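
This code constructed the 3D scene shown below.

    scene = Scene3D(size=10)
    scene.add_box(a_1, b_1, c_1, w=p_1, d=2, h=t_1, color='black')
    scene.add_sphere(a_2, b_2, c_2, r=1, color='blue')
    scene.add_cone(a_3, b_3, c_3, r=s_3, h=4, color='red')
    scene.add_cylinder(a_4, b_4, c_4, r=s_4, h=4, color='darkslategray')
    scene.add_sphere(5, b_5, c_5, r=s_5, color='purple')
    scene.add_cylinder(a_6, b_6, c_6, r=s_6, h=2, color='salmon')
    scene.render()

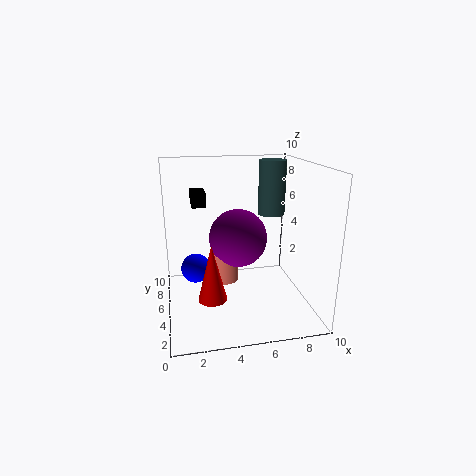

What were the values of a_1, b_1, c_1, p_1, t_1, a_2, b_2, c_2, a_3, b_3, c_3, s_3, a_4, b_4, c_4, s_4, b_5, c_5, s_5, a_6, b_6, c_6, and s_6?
a_1 = 2
b_1 = 6
c_1 = 7
p_1 = 1
t_1 = 1
a_2 = 2
b_2 = 5
c_2 = 3
a_3 = 3
b_3 = 4
c_3 = 1
s_3 = 1
a_4 = 8
b_4 = 7
c_4 = 6
s_4 = 1
b_5 = 5
c_5 = 5
s_5 = 2
a_6 = 4
b_6 = 5
c_6 = 2
s_6 = 1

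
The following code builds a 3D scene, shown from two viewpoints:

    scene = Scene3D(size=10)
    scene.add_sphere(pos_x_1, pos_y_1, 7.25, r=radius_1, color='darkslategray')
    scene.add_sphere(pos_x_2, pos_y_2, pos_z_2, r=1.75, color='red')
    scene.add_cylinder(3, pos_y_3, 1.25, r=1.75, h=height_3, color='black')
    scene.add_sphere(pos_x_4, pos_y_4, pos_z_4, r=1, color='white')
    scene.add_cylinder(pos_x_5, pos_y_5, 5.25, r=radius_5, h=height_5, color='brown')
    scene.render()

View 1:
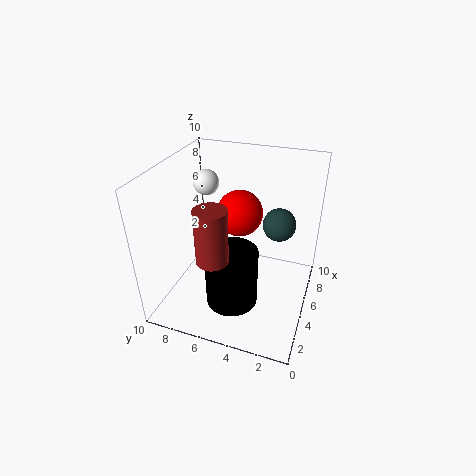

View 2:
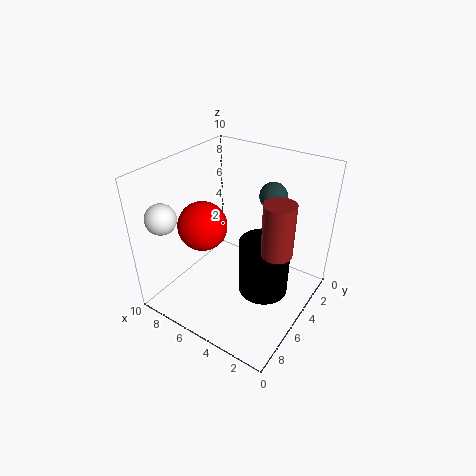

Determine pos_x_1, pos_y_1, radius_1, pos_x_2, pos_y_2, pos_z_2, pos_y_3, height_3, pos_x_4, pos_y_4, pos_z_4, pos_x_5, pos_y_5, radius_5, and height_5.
pos_x_1 = 4; pos_y_1 = 2; radius_1 = 1; pos_x_2 = 7.5; pos_y_2 = 5.75; pos_z_2 = 5.5; pos_y_3 = 4.75; height_3 = 4; pos_x_4 = 8.25; pos_y_4 = 8.75; pos_z_4 = 7.25; pos_x_5 = 1.75; pos_y_5 = 5.5; radius_5 = 1; height_5 = 3.5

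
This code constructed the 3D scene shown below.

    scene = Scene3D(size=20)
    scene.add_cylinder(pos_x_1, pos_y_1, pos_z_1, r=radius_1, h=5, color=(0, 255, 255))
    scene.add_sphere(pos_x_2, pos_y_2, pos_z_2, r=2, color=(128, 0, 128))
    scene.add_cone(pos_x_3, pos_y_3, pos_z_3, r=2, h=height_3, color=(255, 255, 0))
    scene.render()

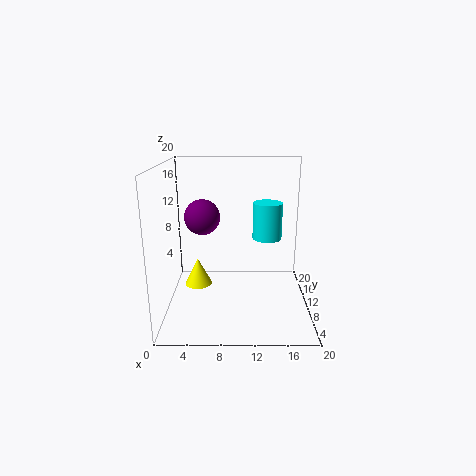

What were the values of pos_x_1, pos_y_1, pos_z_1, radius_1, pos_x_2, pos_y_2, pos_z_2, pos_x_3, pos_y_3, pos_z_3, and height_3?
pos_x_1 = 14; pos_y_1 = 10; pos_z_1 = 10; radius_1 = 2; pos_x_2 = 6; pos_y_2 = 3; pos_z_2 = 15; pos_x_3 = 4; pos_y_3 = 12; pos_z_3 = 2; height_3 = 4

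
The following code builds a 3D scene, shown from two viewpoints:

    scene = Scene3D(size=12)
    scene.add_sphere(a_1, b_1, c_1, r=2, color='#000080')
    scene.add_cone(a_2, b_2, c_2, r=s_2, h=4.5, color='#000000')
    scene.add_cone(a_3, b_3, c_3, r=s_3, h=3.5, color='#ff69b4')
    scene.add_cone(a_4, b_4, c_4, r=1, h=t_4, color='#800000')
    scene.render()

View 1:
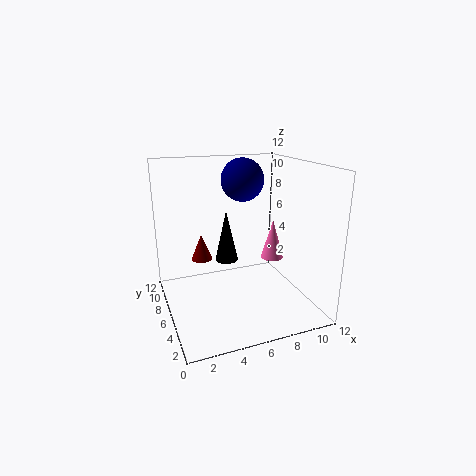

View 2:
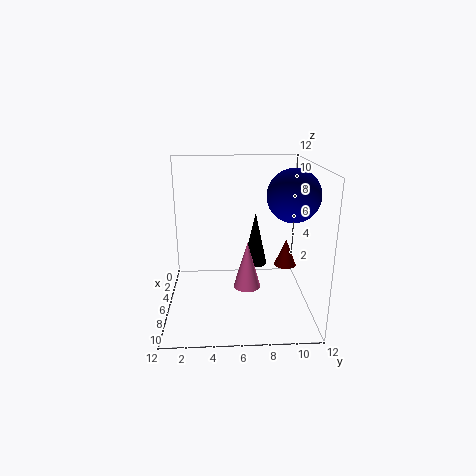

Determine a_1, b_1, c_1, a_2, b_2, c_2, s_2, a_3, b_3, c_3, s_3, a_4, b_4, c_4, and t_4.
a_1 = 8
b_1 = 10
c_1 = 10
a_2 = 5.5
b_2 = 7.5
c_2 = 3.5
s_2 = 1
a_3 = 9.5
b_3 = 6.5
c_3 = 3.5
s_3 = 1
a_4 = 4
b_4 = 10.5
c_4 = 2.5
t_4 = 2.5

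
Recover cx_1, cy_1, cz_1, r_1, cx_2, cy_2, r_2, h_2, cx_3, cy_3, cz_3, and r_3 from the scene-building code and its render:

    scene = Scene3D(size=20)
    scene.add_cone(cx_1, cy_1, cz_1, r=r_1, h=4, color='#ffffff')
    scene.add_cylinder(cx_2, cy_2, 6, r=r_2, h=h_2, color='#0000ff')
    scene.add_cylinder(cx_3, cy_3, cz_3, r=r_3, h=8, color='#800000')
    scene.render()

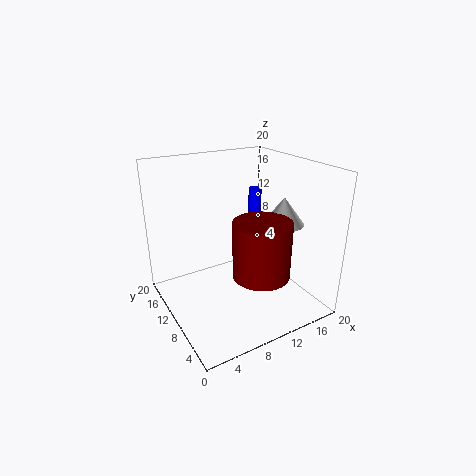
cx_1 = 17
cy_1 = 9
cz_1 = 11
r_1 = 3
cx_2 = 16
cy_2 = 15
r_2 = 1
h_2 = 9
cx_3 = 12
cy_3 = 7
cz_3 = 5
r_3 = 4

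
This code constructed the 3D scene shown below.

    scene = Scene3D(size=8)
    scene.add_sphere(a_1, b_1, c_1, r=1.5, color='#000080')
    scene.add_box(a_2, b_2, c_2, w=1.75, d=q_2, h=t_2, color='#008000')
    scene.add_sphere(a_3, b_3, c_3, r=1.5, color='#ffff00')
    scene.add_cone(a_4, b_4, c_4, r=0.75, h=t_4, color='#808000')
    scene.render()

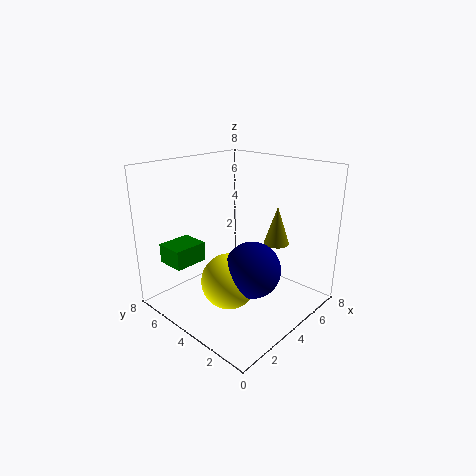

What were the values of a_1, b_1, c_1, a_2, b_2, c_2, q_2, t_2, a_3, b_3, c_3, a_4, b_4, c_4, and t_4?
a_1 = 3.5
b_1 = 2.5
c_1 = 2.75
a_2 = 0.25
b_2 = 4.5
c_2 = 3.25
q_2 = 1.5
t_2 = 1
a_3 = 2.75
b_3 = 3.5
c_3 = 2
a_4 = 6.25
b_4 = 3
c_4 = 3.25
t_4 = 2.25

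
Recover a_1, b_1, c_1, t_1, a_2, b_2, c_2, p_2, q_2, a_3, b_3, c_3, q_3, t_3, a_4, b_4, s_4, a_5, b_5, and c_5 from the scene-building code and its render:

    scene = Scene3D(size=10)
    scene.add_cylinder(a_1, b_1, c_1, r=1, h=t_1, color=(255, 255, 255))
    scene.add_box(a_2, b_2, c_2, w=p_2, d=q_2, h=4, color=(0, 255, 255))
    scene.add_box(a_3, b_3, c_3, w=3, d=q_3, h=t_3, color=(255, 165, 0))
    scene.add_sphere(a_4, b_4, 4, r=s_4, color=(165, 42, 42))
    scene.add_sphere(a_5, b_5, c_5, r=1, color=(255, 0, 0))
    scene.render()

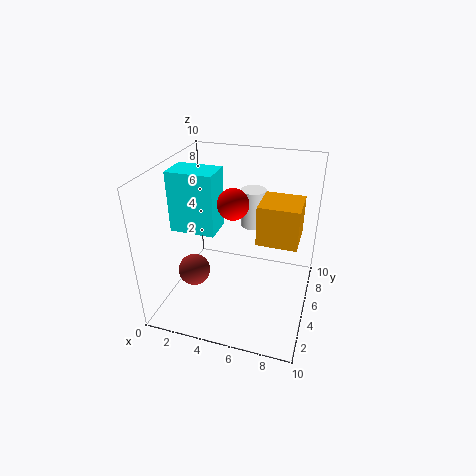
a_1 = 5; b_1 = 9; c_1 = 4; t_1 = 3; a_2 = 1; b_2 = 3; c_2 = 6; p_2 = 3; q_2 = 2; a_3 = 6; b_3 = 6; c_3 = 4; q_3 = 3; t_3 = 3; a_4 = 3; b_4 = 2; s_4 = 1; a_5 = 5; b_5 = 4; c_5 = 8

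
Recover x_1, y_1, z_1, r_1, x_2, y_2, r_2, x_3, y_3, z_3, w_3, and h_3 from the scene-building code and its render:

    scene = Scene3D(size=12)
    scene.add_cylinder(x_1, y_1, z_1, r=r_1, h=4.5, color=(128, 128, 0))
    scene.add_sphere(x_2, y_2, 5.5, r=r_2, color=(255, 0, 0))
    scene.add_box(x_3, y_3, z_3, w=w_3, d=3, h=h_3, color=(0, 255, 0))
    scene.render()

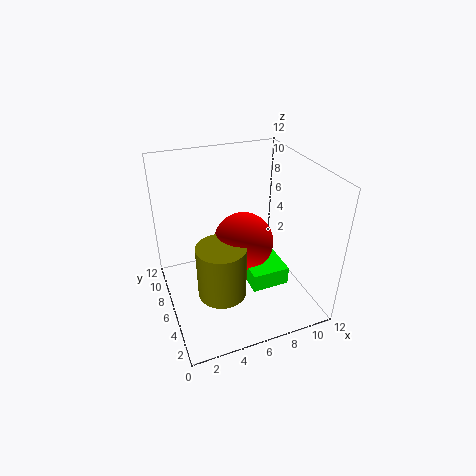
x_1 = 4
y_1 = 4.5
z_1 = 2
r_1 = 2
x_2 = 6.5
y_2 = 6
r_2 = 2.5
x_3 = 6
y_3 = 2.5
z_3 = 3
w_3 = 3
h_3 = 1.5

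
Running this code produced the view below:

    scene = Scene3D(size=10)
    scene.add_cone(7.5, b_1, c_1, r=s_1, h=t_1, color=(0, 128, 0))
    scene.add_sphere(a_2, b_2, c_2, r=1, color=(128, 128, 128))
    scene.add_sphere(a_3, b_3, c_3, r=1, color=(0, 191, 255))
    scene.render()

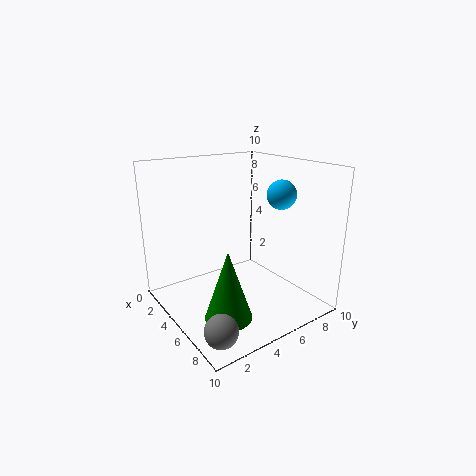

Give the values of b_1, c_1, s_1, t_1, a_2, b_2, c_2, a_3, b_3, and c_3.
b_1 = 2.5, c_1 = 1, s_1 = 1.5, t_1 = 4.5, a_2 = 9, b_2 = 1, c_2 = 1.5, a_3 = 6.5, b_3 = 7.5, c_3 = 8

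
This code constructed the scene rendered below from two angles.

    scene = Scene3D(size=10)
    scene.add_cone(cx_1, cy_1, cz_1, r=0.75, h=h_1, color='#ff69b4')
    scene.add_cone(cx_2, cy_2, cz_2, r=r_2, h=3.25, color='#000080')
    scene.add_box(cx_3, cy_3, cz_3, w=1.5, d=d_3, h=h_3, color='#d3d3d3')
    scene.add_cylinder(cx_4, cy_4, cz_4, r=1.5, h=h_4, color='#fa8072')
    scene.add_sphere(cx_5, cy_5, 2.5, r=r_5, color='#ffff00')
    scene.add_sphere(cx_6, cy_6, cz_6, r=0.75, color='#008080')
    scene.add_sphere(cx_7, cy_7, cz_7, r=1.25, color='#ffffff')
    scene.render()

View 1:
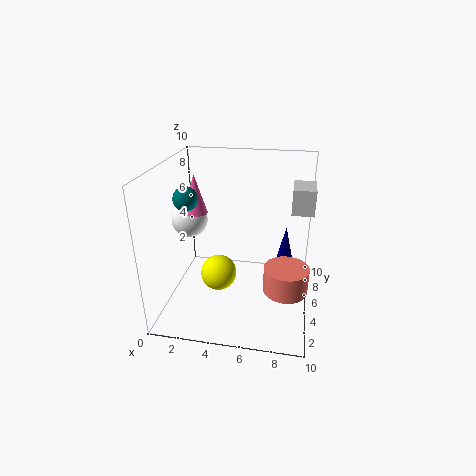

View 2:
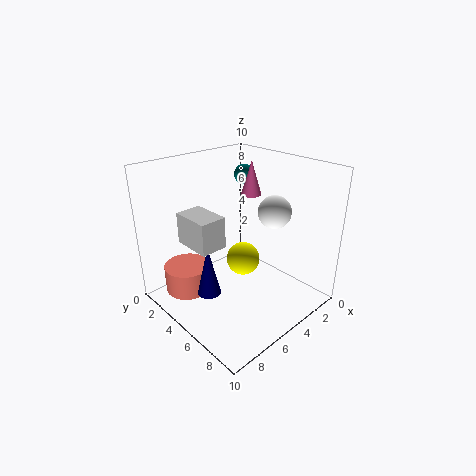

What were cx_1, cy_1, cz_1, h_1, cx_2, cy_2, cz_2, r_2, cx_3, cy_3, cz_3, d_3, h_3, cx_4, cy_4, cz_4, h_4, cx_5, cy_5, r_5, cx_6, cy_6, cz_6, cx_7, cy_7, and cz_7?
cx_1 = 2.5; cy_1 = 3.75; cz_1 = 7.25; h_1 = 2.5; cx_2 = 8.25; cy_2 = 5.75; cz_2 = 2.5; r_2 = 0.75; cx_3 = 8.5; cy_3 = 5.5; cz_3 = 6.75; d_3 = 2.25; h_3 = 1.75; cx_4 = 8.5; cy_4 = 3.75; cz_4 = 2; h_4 = 1.75; cx_5 = 3.75; cy_5 = 4.25; r_5 = 1.25; cx_6 = 2.25; cy_6 = 2.75; cz_6 = 8.5; cx_7 = 1.5; cy_7 = 5.25; cz_7 = 6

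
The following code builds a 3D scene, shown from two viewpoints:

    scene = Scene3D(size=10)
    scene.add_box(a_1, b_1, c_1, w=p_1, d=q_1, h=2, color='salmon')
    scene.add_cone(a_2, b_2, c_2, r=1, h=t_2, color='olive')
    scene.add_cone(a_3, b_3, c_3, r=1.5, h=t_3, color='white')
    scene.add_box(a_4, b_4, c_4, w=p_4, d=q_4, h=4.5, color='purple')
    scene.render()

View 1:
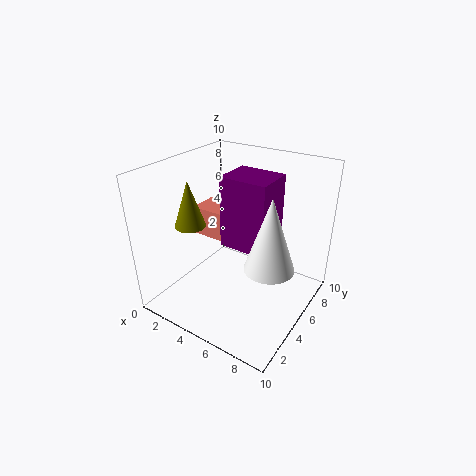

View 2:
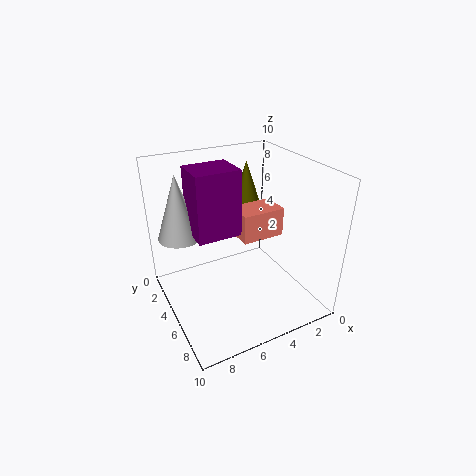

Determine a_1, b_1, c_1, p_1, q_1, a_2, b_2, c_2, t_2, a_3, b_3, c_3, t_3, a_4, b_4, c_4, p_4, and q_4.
a_1 = 2, b_1 = 4, c_1 = 5, p_1 = 3, q_1 = 2, a_2 = 3, b_2 = 2.5, c_2 = 6.5, t_2 = 3, a_3 = 8.5, b_3 = 3, c_3 = 5, t_3 = 4.5, a_4 = 5, b_4 = 3, c_4 = 5.5, p_4 = 3, q_4 = 2.5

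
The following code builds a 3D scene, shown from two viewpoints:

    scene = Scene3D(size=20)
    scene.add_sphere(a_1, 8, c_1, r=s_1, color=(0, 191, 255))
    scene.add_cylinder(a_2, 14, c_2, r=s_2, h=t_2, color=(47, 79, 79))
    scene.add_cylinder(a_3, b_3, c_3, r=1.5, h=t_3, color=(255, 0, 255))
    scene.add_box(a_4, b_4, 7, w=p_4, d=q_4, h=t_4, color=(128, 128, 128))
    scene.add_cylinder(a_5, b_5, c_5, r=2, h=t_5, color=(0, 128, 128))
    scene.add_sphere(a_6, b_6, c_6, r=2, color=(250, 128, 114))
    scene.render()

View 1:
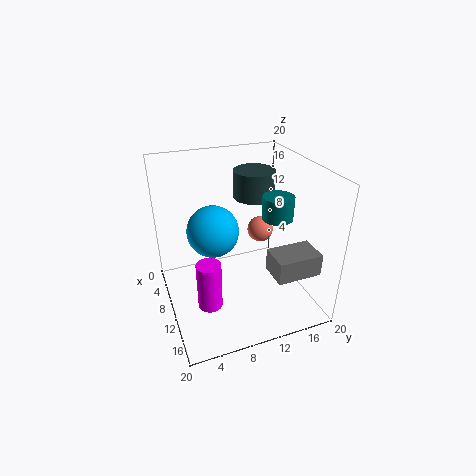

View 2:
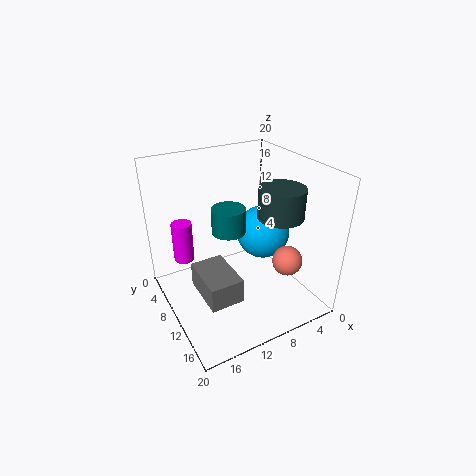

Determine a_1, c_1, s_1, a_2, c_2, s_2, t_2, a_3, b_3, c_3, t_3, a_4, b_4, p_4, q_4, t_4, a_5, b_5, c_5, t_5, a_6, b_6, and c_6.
a_1 = 4.5, c_1 = 8.5, s_1 = 4, a_2 = 6, c_2 = 14, s_2 = 3, t_2 = 4, a_3 = 16, b_3 = 4, c_3 = 5, t_3 = 6, a_4 = 14, b_4 = 12.5, p_4 = 4, q_4 = 6, t_4 = 3, a_5 = 13.5, b_5 = 14, c_5 = 14, t_5 = 3, a_6 = 5.5, b_6 = 15.5, c_6 = 8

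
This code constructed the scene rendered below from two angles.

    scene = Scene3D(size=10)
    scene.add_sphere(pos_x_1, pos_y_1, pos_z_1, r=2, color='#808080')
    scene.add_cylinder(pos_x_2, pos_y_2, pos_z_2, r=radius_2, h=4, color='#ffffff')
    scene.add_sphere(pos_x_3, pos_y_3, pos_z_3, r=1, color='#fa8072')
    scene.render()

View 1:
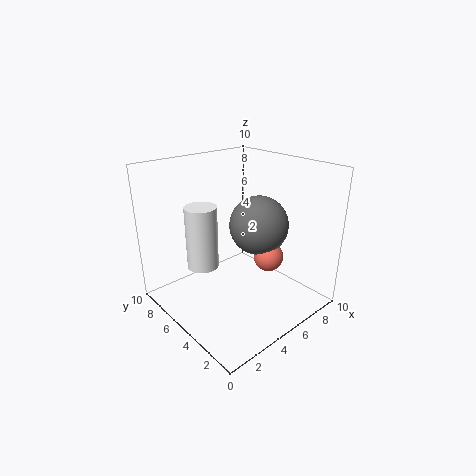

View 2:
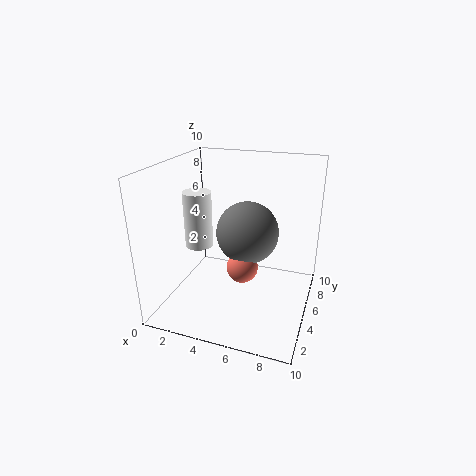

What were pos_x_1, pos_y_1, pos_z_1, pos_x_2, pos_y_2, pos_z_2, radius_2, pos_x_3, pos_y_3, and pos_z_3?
pos_x_1 = 6, pos_y_1 = 4, pos_z_1 = 6, pos_x_2 = 2, pos_y_2 = 5, pos_z_2 = 4, radius_2 = 1, pos_x_3 = 6, pos_y_3 = 3, pos_z_3 = 4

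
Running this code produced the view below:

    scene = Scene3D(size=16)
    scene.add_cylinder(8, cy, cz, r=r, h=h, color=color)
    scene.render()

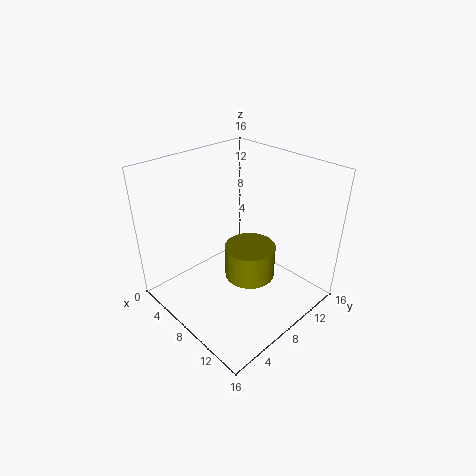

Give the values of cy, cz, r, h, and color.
cy = 10, cz = 2, r = 3, h = 4, color = 'olive'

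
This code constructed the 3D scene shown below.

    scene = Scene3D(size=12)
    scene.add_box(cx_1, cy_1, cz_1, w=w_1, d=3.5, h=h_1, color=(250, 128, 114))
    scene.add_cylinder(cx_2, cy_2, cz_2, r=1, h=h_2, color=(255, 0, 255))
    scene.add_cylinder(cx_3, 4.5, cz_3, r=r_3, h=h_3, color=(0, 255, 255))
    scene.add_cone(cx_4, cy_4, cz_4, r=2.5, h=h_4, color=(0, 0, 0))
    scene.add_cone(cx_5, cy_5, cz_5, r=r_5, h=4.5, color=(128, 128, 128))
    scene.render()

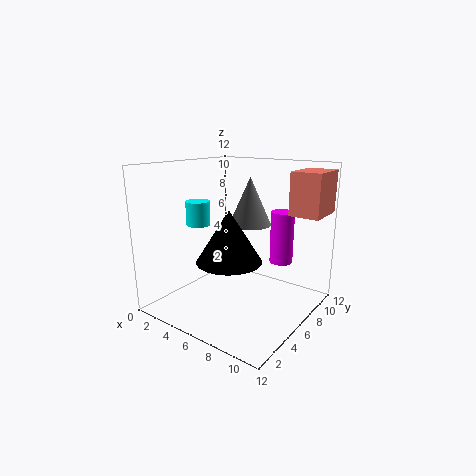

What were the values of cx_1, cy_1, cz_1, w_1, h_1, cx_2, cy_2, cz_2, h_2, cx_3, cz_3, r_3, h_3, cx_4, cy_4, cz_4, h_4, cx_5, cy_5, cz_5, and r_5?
cx_1 = 9.5; cy_1 = 8; cz_1 = 8; w_1 = 2.5; h_1 = 3.5; cx_2 = 8.5; cy_2 = 9; cz_2 = 3.5; h_2 = 4.5; cx_3 = 3; cz_3 = 7; r_3 = 1; h_3 = 2; cx_4 = 7; cy_4 = 3.5; cz_4 = 5; h_4 = 4; cx_5 = 4.5; cy_5 = 10; cz_5 = 6; r_5 = 2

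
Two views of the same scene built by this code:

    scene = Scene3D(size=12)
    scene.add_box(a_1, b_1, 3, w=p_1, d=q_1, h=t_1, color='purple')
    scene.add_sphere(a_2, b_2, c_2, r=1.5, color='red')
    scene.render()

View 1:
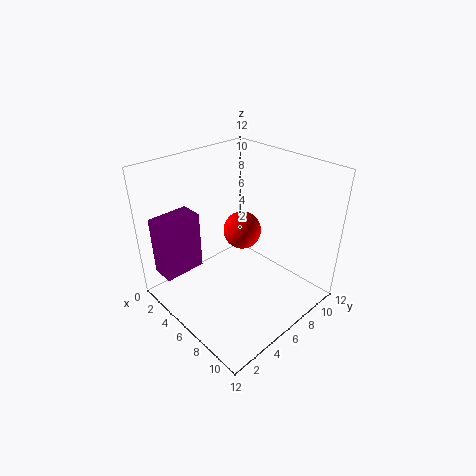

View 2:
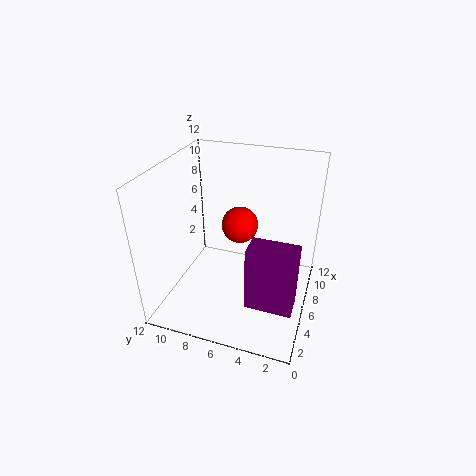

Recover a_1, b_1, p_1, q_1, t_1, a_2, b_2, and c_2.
a_1 = 1.5
b_1 = 0.5
p_1 = 2
q_1 = 3.5
t_1 = 5
a_2 = 6.5
b_2 = 6
c_2 = 7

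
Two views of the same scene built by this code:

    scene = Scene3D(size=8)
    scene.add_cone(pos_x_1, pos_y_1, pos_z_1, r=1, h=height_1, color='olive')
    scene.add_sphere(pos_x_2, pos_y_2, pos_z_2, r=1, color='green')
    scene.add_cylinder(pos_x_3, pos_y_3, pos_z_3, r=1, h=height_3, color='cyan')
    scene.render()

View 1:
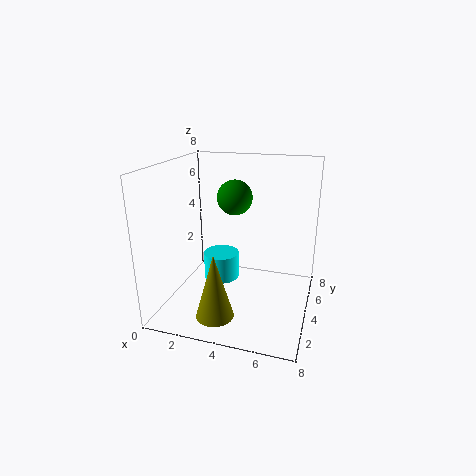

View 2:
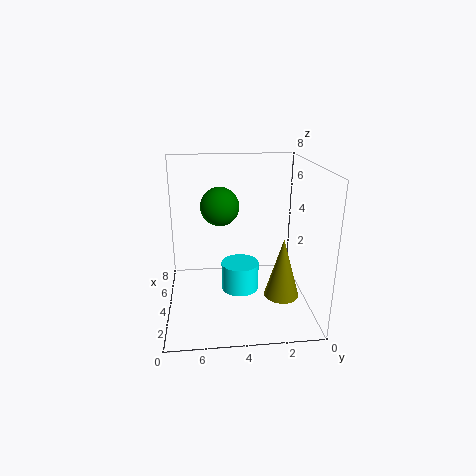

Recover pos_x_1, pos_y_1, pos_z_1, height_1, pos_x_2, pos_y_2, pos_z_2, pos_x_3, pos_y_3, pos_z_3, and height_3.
pos_x_1 = 3.5; pos_y_1 = 1.5; pos_z_1 = 0.5; height_1 = 3.5; pos_x_2 = 3.5; pos_y_2 = 5; pos_z_2 = 6; pos_x_3 = 3; pos_y_3 = 4; pos_z_3 = 1.5; height_3 = 1.5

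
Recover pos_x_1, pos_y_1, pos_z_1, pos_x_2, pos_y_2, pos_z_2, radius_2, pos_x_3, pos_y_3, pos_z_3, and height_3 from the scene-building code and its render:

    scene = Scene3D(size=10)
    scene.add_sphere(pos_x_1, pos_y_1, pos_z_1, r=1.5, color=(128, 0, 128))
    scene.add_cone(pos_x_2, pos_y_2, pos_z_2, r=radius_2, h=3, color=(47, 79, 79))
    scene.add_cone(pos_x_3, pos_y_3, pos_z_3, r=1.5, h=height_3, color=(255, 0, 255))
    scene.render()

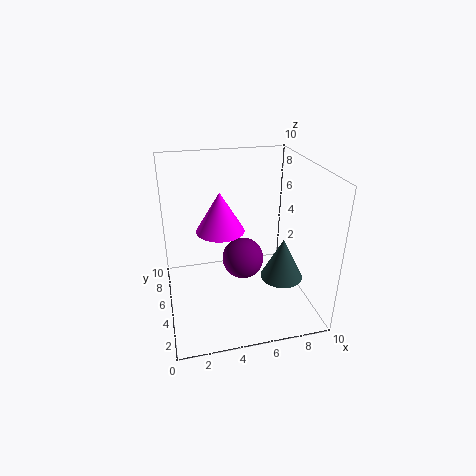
pos_x_1 = 5.5
pos_y_1 = 5.5
pos_z_1 = 3
pos_x_2 = 8
pos_y_2 = 4
pos_z_2 = 2
radius_2 = 1.5
pos_x_3 = 3.5
pos_y_3 = 3.5
pos_z_3 = 6.5
height_3 = 2.5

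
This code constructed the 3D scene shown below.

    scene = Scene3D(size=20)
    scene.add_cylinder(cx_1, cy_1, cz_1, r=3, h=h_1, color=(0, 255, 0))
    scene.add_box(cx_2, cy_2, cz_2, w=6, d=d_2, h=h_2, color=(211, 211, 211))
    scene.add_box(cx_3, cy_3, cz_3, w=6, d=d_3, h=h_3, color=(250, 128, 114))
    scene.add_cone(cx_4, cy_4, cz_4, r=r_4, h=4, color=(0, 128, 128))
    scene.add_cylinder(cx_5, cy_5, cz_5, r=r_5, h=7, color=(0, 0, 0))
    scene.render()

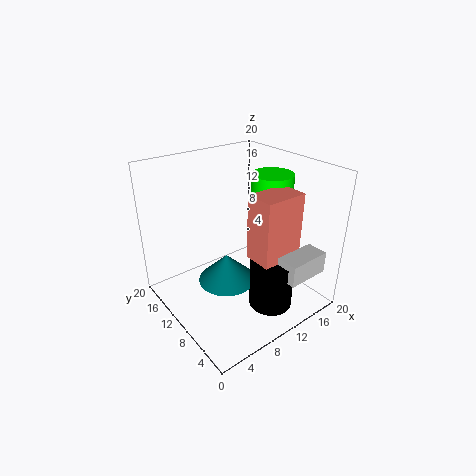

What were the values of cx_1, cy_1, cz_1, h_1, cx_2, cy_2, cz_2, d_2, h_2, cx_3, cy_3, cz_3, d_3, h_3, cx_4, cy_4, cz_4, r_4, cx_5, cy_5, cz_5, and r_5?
cx_1 = 16; cy_1 = 10; cz_1 = 11; h_1 = 7; cx_2 = 12; cy_2 = 1; cz_2 = 6; d_2 = 3; h_2 = 3; cx_3 = 10; cy_3 = 4; cz_3 = 8; d_3 = 4; h_3 = 9; cx_4 = 8; cy_4 = 10; cz_4 = 4; r_4 = 4; cx_5 = 12; cy_5 = 5; cz_5 = 1; r_5 = 3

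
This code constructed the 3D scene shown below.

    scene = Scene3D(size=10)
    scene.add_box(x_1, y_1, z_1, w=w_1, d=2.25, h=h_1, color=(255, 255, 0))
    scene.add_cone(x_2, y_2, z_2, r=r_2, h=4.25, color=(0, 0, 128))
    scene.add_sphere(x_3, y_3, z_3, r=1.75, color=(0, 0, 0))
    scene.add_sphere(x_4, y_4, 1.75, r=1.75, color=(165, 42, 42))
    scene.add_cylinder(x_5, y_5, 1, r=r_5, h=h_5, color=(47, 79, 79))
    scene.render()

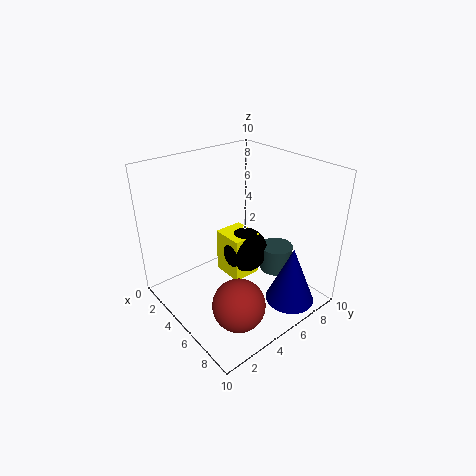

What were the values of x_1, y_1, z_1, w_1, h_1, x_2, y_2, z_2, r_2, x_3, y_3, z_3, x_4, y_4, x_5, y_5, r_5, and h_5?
x_1 = 1.75; y_1 = 5.5; z_1 = 0.5; w_1 = 2.5; h_1 = 3.5; x_2 = 8; y_2 = 7.5; z_2 = 0.25; r_2 = 1.75; x_3 = 3.5; y_3 = 7; z_3 = 2.5; x_4 = 7.5; y_4 = 3; x_5 = 5.25; y_5 = 8.75; r_5 = 1.25; h_5 = 2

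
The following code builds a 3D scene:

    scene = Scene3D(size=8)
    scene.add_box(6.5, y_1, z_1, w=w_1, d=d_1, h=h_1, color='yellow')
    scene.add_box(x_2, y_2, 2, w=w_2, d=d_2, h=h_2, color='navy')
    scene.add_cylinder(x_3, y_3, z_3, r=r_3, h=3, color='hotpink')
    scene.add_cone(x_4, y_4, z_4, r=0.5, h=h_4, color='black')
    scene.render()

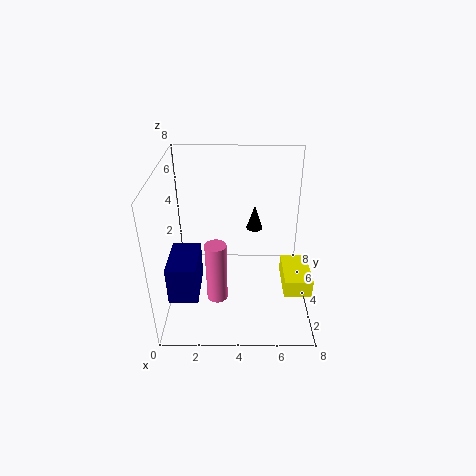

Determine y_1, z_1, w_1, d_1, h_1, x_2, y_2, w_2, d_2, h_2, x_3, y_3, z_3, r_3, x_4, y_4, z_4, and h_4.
y_1 = 2; z_1 = 1.5; w_1 = 1.5; d_1 = 2.5; h_1 = 1; x_2 = 0.5; y_2 = 1; w_2 = 1.5; d_2 = 2.5; h_2 = 2; x_3 = 3; y_3 = 1; z_3 = 2.5; r_3 = 0.5; x_4 = 5; y_4 = 6; z_4 = 3.5; h_4 = 1.5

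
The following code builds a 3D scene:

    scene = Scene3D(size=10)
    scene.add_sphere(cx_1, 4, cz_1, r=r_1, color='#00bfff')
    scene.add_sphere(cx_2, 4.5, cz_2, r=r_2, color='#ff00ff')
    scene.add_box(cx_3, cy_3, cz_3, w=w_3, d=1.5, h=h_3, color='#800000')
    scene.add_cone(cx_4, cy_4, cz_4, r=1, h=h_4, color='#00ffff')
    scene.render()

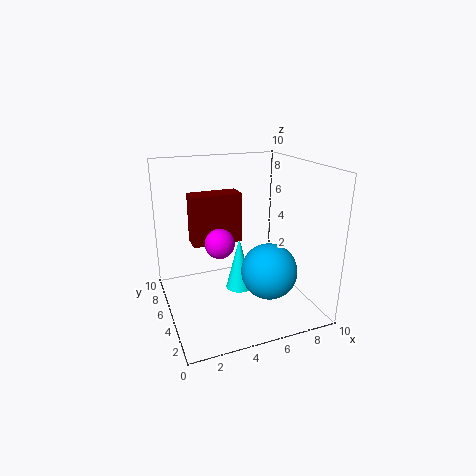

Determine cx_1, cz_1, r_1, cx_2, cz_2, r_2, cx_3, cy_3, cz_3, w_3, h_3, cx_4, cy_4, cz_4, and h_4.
cx_1 = 7, cz_1 = 2.5, r_1 = 2, cx_2 = 3.5, cz_2 = 5, r_2 = 1, cx_3 = 2, cy_3 = 5.5, cz_3 = 4.5, w_3 = 3.5, h_3 = 3.5, cx_4 = 5.5, cy_4 = 6, cz_4 = 0.5, h_4 = 4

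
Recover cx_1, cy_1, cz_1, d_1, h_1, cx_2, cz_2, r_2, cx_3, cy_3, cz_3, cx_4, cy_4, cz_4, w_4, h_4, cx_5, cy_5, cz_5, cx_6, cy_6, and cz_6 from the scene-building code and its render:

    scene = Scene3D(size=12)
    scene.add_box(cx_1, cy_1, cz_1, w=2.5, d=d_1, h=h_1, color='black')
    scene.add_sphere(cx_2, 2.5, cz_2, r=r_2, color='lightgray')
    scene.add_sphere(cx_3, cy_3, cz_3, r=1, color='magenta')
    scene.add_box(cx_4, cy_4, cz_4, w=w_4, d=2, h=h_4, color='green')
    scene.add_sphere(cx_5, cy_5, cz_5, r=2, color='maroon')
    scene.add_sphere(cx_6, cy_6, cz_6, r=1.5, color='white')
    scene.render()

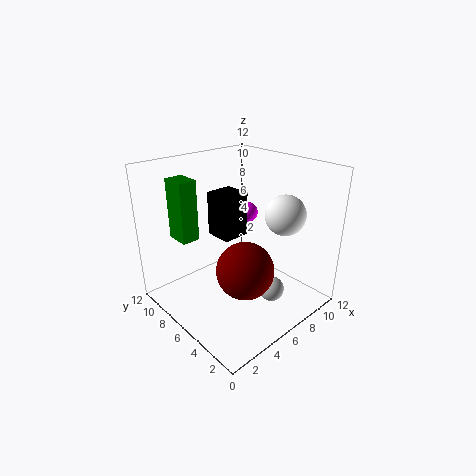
cx_1 = 6; cy_1 = 7.5; cz_1 = 5; d_1 = 2.5; h_1 = 4; cx_2 = 6.5; cz_2 = 2.5; r_2 = 1; cx_3 = 10.5; cy_3 = 9.5; cz_3 = 6; cx_4 = 2; cy_4 = 8; cz_4 = 6; w_4 = 1.5; h_4 = 5; cx_5 = 3; cy_5 = 2; cz_5 = 6; cx_6 = 7; cy_6 = 2; cz_6 = 9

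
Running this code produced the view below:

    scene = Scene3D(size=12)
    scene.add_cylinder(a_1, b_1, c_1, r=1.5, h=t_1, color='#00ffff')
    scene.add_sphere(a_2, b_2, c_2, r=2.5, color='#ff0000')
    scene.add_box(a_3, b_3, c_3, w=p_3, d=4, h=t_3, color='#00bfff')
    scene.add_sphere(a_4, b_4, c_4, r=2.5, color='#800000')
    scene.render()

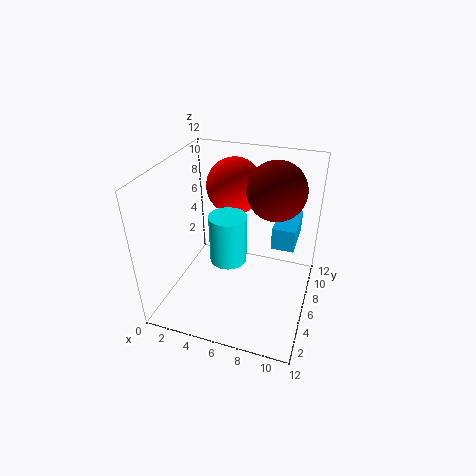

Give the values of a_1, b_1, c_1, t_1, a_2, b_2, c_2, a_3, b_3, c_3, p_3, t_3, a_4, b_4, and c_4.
a_1 = 5.5; b_1 = 5; c_1 = 4.5; t_1 = 4; a_2 = 4.5; b_2 = 9.5; c_2 = 9; a_3 = 8.5; b_3 = 7.5; c_3 = 4.5; p_3 = 2; t_3 = 2; a_4 = 8.5; b_4 = 8.5; c_4 = 9.5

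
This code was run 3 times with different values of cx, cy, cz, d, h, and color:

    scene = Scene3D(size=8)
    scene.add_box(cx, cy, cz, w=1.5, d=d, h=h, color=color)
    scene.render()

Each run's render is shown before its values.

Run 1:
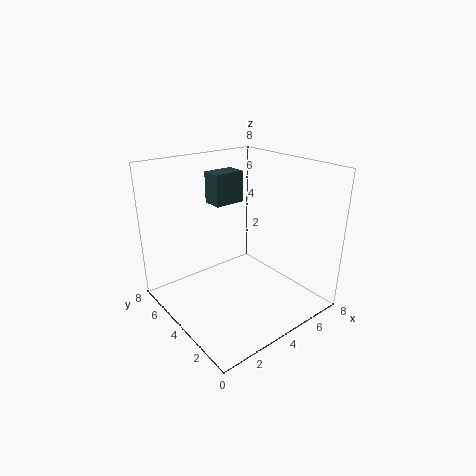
cx = 2
cy = 3
cz = 6.5
d = 1
h = 1.5
color = 'darkslategray'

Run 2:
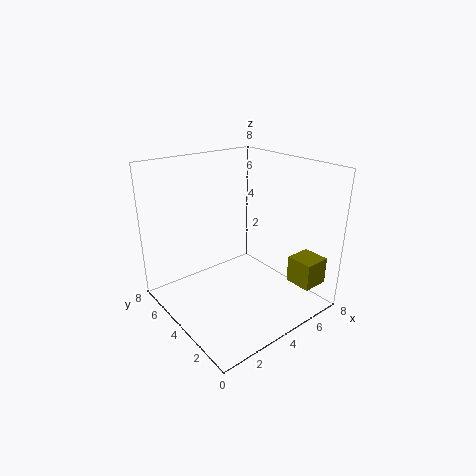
cx = 6
cy = 0.5
cz = 1.5
d = 1.5
h = 1.5
color = 'olive'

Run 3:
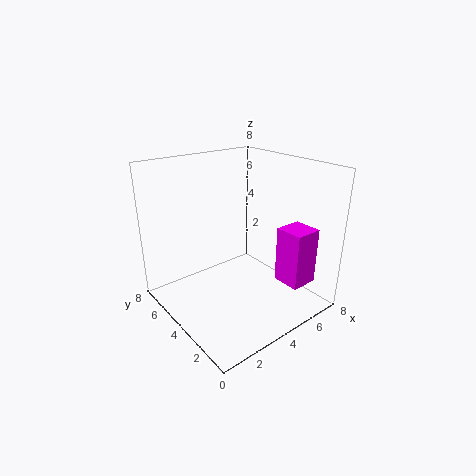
cx = 5
cy = 0.5
cz = 2
d = 1.5
h = 3
color = 'magenta'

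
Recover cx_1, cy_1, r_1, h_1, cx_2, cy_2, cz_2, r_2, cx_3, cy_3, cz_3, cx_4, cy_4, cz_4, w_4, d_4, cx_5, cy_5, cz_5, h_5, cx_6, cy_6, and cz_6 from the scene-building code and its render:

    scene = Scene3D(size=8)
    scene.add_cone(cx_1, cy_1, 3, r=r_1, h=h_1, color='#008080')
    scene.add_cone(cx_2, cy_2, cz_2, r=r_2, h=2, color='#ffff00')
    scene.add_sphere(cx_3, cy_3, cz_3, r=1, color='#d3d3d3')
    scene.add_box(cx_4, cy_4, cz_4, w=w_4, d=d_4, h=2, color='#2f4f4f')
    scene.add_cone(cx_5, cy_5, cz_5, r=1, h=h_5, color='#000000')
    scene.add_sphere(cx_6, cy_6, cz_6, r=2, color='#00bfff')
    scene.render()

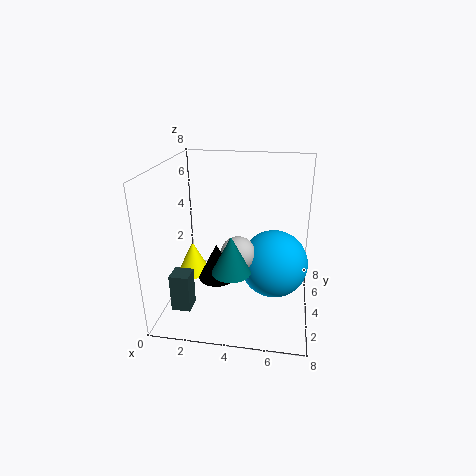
cx_1 = 4, cy_1 = 2, r_1 = 1, h_1 = 2, cx_2 = 1, cy_2 = 5, cz_2 = 1, r_2 = 1, cx_3 = 4, cy_3 = 4, cz_3 = 3, cx_4 = 1, cy_4 = 1, cz_4 = 1, w_4 = 1, d_4 = 1, cx_5 = 3, cy_5 = 3, cz_5 = 2, h_5 = 2, cx_6 = 6, cy_6 = 5, cz_6 = 2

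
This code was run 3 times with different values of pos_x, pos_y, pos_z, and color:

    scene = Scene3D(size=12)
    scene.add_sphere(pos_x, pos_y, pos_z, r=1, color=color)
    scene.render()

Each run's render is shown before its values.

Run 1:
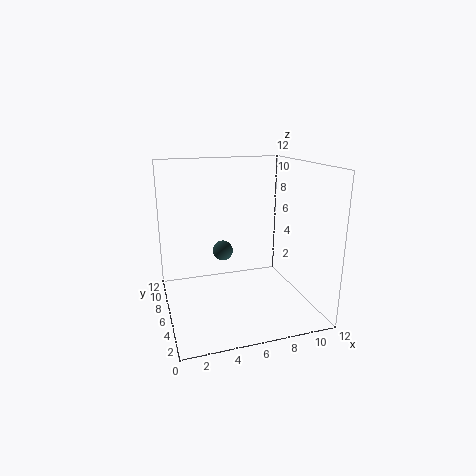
pos_x = 6, pos_y = 11, pos_z = 3, color = 'darkslategray'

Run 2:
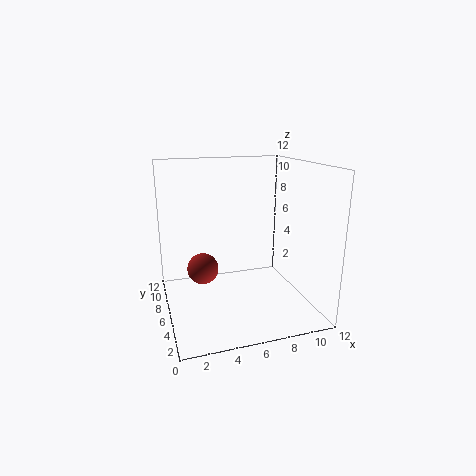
pos_x = 2, pos_y = 1, pos_z = 6, color = 'brown'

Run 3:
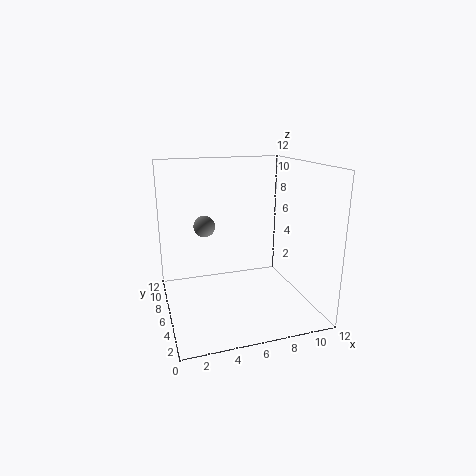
pos_x = 4, pos_y = 10, pos_z = 6, color = 'gray'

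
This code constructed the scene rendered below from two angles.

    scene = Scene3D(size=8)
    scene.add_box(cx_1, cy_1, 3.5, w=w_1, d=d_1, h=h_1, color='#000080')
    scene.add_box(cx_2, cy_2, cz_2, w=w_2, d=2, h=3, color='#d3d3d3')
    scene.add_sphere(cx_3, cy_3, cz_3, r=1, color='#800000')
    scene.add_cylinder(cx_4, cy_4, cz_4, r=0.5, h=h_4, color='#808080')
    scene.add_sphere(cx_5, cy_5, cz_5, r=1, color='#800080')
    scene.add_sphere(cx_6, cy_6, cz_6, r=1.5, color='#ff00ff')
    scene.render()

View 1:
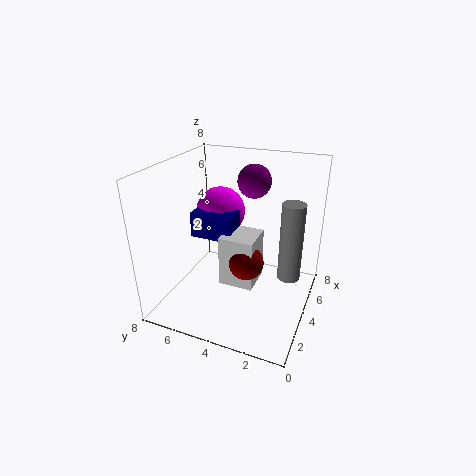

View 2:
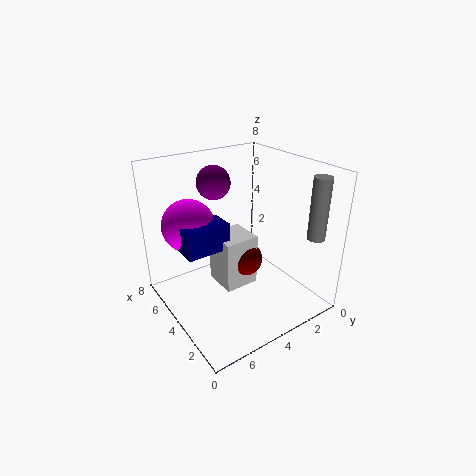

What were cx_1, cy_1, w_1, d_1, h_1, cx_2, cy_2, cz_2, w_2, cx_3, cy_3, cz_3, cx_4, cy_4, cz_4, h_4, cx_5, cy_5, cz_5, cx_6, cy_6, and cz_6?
cx_1 = 4
cy_1 = 4.5
w_1 = 1.5
d_1 = 2.5
h_1 = 1.5
cx_2 = 3.5
cy_2 = 3
cz_2 = 1
w_2 = 2
cx_3 = 4
cy_3 = 3.5
cz_3 = 2.5
cx_4 = 1.5
cy_4 = 0.5
cz_4 = 4
h_4 = 3.5
cx_5 = 6.5
cy_5 = 4
cz_5 = 6.5
cx_6 = 6
cy_6 = 6
cz_6 = 4.5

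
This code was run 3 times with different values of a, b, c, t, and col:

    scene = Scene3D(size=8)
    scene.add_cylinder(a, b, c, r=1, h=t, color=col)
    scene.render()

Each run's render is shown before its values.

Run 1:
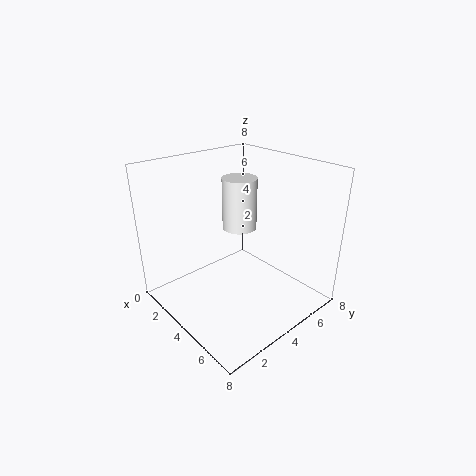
a = 3; b = 5; c = 4; t = 3; col = 'white'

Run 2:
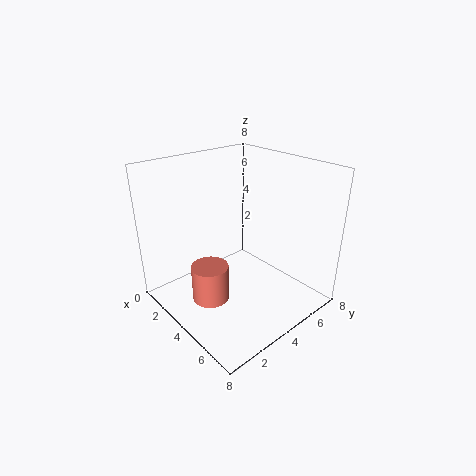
a = 4; b = 2; c = 1; t = 2; col = 'salmon'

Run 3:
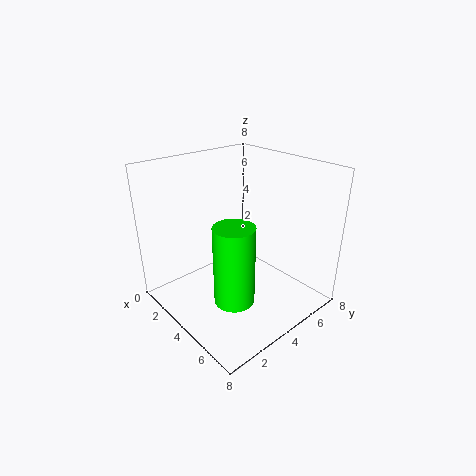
a = 6; b = 2; c = 2; t = 4; col = 'lime'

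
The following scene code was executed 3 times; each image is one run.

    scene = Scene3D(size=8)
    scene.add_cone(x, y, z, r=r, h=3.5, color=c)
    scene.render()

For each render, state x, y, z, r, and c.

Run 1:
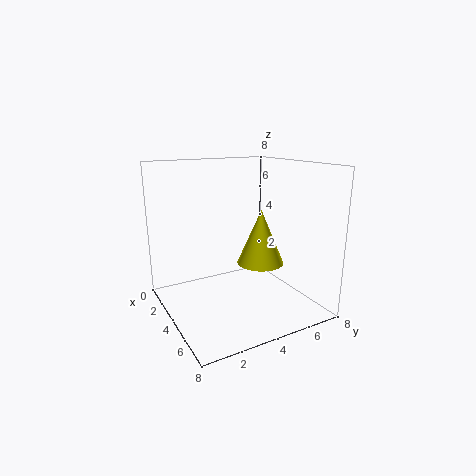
x = 2.5
y = 6.5
z = 1.5
r = 1.5
c = 'yellow'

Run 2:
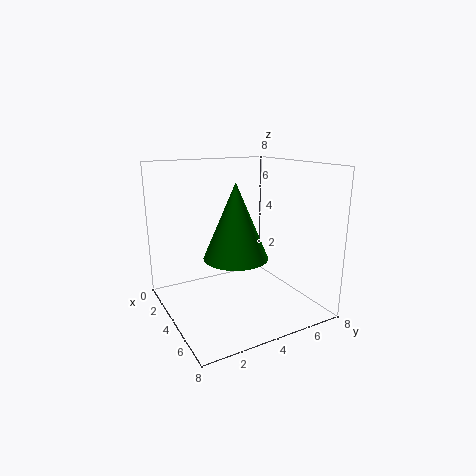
x = 6.5
y = 2.5
z = 4
r = 1.5
c = 'green'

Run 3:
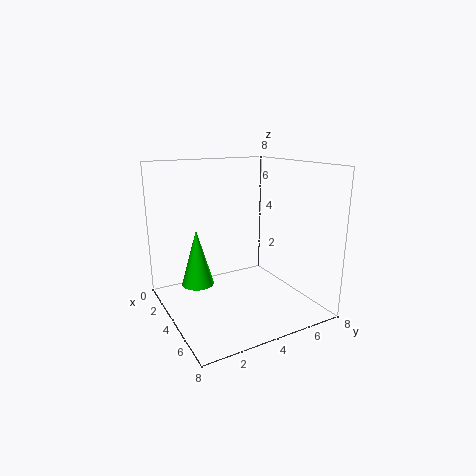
x = 1.5
y = 2.5
z = 0.5
r = 1
c = 'lime'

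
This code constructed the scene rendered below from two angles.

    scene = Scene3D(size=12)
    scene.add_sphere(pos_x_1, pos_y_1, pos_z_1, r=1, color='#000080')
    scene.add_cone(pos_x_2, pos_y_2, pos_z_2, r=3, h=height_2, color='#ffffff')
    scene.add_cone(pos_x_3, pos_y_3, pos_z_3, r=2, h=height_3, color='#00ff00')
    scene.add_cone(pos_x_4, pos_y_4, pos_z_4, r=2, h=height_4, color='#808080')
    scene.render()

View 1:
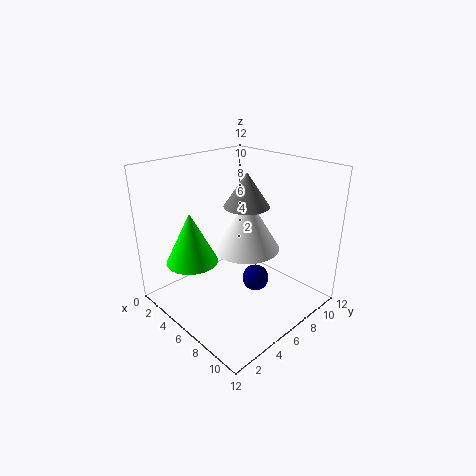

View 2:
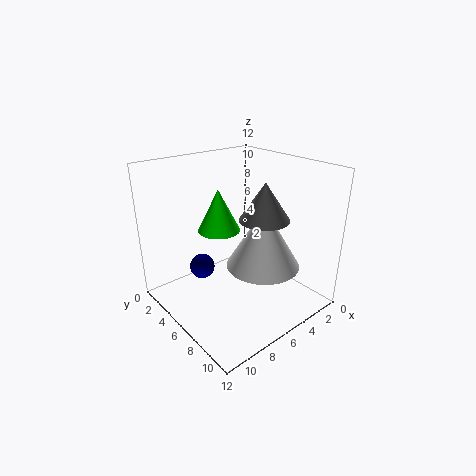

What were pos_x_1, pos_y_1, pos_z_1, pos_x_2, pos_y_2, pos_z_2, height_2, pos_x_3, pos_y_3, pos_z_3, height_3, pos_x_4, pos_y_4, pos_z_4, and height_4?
pos_x_1 = 9, pos_y_1 = 5, pos_z_1 = 4, pos_x_2 = 5, pos_y_2 = 8, pos_z_2 = 4, height_2 = 5, pos_x_3 = 5, pos_y_3 = 2, pos_z_3 = 5, height_3 = 4, pos_x_4 = 5, pos_y_4 = 8, pos_z_4 = 8, height_4 = 3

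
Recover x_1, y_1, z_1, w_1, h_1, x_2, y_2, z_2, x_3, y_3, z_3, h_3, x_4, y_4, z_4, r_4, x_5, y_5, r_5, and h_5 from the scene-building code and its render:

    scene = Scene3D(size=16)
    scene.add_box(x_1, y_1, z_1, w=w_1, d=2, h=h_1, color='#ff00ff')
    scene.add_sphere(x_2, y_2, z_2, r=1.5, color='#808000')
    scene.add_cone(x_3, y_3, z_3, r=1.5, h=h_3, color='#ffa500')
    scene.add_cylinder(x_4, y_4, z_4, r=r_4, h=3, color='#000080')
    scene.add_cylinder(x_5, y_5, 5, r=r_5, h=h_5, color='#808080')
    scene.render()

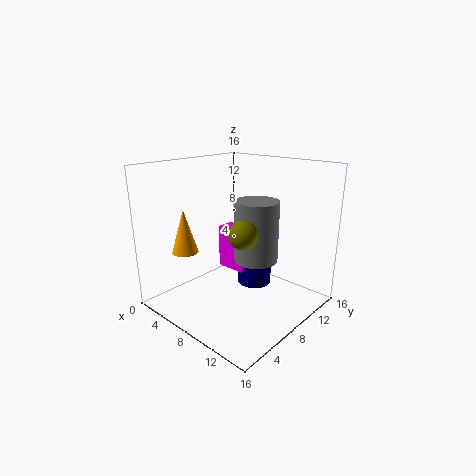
x_1 = 4.5, y_1 = 8.5, z_1 = 3.5, w_1 = 3.5, h_1 = 5, x_2 = 10.5, y_2 = 6, z_2 = 9.5, x_3 = 3, y_3 = 4.5, z_3 = 6, h_3 = 5, x_4 = 8, y_4 = 11, z_4 = 1.5, r_4 = 2, x_5 = 9, y_5 = 10, r_5 = 2.5, h_5 = 7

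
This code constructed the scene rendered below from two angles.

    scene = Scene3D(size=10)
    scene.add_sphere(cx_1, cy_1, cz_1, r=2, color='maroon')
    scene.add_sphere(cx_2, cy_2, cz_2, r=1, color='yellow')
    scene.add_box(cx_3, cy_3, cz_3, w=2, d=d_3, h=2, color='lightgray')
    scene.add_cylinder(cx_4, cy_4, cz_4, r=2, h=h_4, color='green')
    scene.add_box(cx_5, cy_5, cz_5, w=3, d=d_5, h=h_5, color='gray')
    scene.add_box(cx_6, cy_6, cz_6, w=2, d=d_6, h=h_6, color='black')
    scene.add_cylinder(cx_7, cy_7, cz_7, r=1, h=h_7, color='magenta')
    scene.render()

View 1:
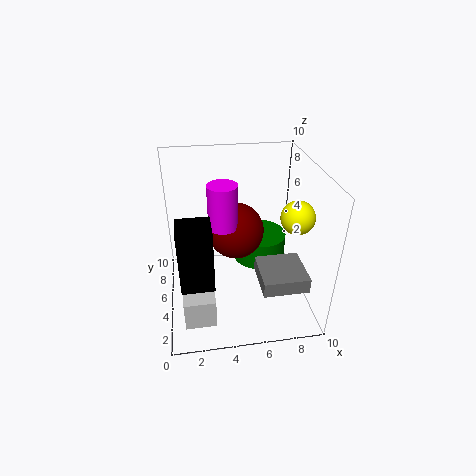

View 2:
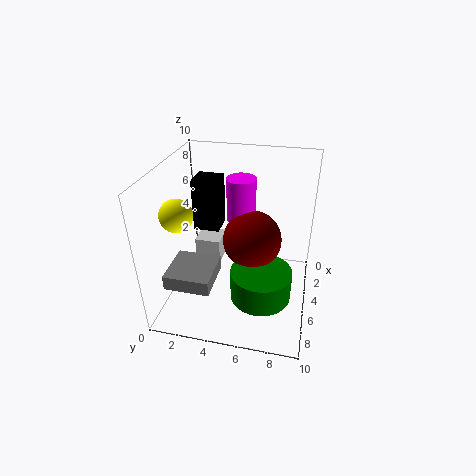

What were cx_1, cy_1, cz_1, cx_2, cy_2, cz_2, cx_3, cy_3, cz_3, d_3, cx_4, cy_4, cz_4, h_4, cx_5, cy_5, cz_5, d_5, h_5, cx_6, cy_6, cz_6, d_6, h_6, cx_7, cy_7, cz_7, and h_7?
cx_1 = 5
cy_1 = 6
cz_1 = 5
cx_2 = 8
cy_2 = 2
cz_2 = 8
cx_3 = 1
cy_3 = 1
cz_3 = 1
d_3 = 2
cx_4 = 7
cy_4 = 7
cz_4 = 2
h_4 = 2
cx_5 = 6
cy_5 = 1
cz_5 = 3
d_5 = 3
h_5 = 1
cx_6 = 1
cy_6 = 1
cz_6 = 4
d_6 = 2
h_6 = 4
cx_7 = 4
cy_7 = 5
cz_7 = 6
h_7 = 3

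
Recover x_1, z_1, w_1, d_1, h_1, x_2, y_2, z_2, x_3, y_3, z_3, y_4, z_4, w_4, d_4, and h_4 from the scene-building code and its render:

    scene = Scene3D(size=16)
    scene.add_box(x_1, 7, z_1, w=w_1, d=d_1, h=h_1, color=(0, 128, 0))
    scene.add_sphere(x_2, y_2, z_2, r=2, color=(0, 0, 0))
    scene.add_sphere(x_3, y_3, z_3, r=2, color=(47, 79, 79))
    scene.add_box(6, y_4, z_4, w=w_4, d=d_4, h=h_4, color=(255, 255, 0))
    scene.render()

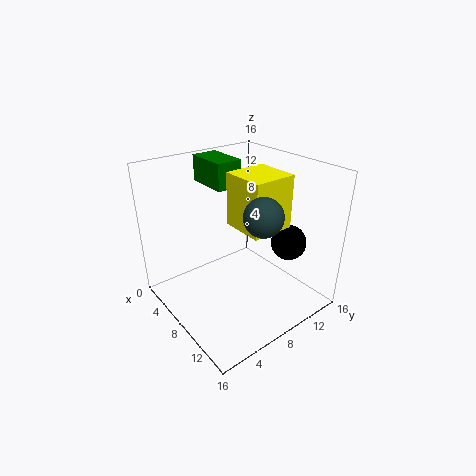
x_1 = 1
z_1 = 13
w_1 = 5
d_1 = 3
h_1 = 3
x_2 = 11
y_2 = 13
z_2 = 7
x_3 = 12
y_3 = 8
z_3 = 12
y_4 = 8
z_4 = 9
w_4 = 5
d_4 = 5
h_4 = 6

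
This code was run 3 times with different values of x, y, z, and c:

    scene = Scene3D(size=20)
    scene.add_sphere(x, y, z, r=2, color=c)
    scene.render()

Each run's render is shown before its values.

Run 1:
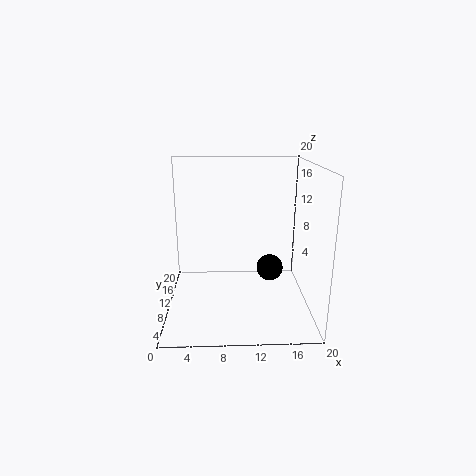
x = 15; y = 13; z = 4; c = 'black'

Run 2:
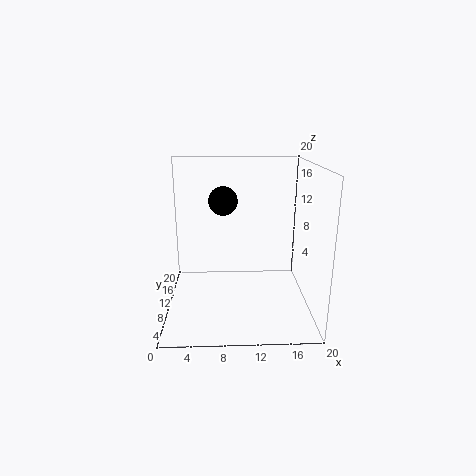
x = 8; y = 11; z = 15; c = 'black'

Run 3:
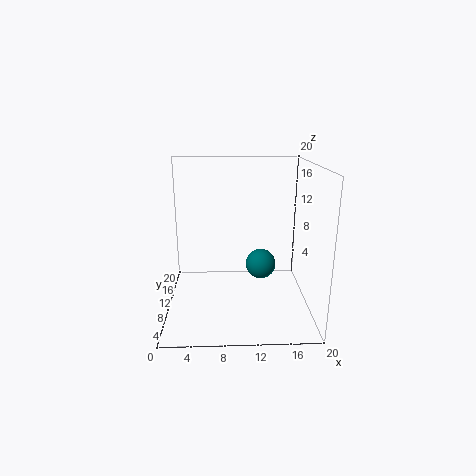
x = 13; y = 8; z = 7; c = 'teal'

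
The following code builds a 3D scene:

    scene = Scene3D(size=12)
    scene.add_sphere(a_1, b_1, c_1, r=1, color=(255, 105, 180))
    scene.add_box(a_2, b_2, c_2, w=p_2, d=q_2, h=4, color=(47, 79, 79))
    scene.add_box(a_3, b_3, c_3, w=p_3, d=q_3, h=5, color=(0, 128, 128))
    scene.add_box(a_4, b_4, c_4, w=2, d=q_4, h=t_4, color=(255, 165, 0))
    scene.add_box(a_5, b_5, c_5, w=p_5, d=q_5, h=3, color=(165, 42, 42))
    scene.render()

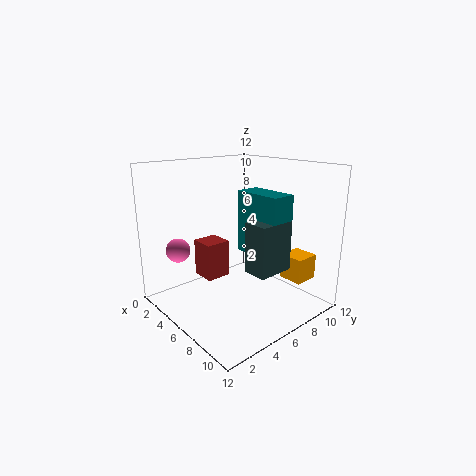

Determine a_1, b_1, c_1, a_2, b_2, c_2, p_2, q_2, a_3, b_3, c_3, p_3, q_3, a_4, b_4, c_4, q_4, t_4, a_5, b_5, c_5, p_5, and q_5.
a_1 = 3; b_1 = 2; c_1 = 5; a_2 = 8; b_2 = 5; c_2 = 4; p_2 = 2; q_2 = 3; a_3 = 6; b_3 = 6; c_3 = 5; p_3 = 4; q_3 = 2; a_4 = 9; b_4 = 8; c_4 = 3; q_4 = 2; t_4 = 2; a_5 = 4; b_5 = 3; c_5 = 3; p_5 = 2; q_5 = 2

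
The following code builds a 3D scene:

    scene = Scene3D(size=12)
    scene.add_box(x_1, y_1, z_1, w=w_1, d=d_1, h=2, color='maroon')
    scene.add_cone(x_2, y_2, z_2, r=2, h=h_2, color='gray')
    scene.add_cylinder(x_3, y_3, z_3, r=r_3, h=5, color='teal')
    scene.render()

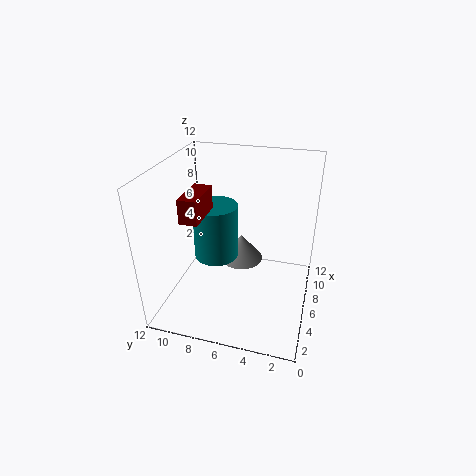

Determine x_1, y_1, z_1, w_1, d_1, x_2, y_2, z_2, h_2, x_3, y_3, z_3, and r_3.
x_1 = 3.5; y_1 = 8.5; z_1 = 8; w_1 = 3.5; d_1 = 1.5; x_2 = 9; y_2 = 6.5; z_2 = 2; h_2 = 2.5; x_3 = 7.5; y_3 = 8.5; z_3 = 3; r_3 = 2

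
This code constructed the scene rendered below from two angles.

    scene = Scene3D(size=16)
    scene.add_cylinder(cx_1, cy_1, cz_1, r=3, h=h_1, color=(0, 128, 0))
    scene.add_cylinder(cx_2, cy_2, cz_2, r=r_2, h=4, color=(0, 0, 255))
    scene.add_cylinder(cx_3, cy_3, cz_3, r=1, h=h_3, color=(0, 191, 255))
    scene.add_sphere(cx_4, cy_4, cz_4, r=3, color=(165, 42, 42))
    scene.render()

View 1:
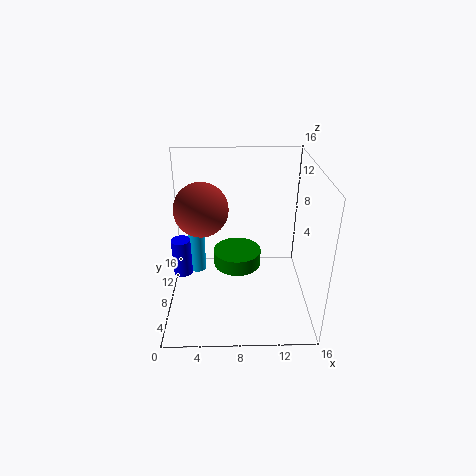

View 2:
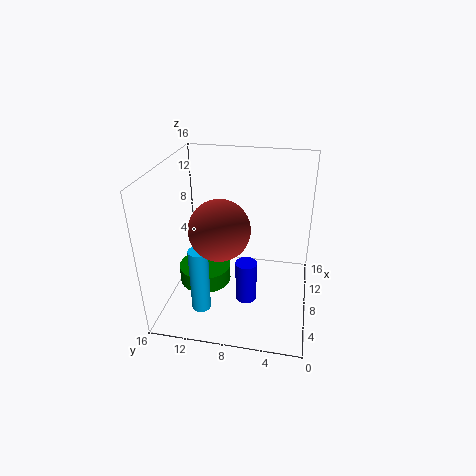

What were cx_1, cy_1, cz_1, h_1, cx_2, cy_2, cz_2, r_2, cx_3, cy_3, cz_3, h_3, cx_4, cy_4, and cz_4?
cx_1 = 8
cy_1 = 12
cz_1 = 2
h_1 = 2
cx_2 = 2
cy_2 = 6
cz_2 = 5
r_2 = 1
cx_3 = 3
cy_3 = 11
cz_3 = 2
h_3 = 7
cx_4 = 4
cy_4 = 9
cz_4 = 11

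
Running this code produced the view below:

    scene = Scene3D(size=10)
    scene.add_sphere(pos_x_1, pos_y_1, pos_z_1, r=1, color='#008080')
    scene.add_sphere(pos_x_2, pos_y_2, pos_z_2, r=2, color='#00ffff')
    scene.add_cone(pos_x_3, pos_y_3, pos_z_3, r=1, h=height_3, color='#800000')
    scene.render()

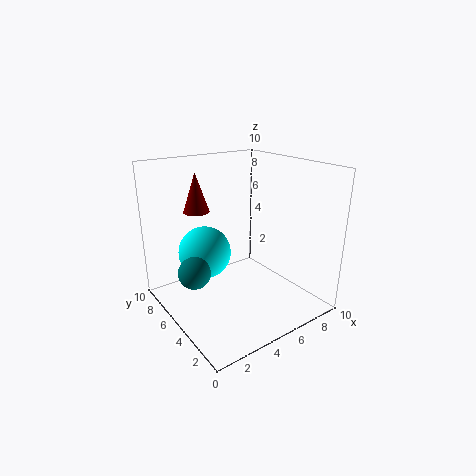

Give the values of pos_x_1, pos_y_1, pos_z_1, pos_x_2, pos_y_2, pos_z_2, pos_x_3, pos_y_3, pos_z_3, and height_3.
pos_x_1 = 1, pos_y_1 = 4, pos_z_1 = 4, pos_x_2 = 4, pos_y_2 = 8, pos_z_2 = 3, pos_x_3 = 4, pos_y_3 = 9, pos_z_3 = 6, height_3 = 3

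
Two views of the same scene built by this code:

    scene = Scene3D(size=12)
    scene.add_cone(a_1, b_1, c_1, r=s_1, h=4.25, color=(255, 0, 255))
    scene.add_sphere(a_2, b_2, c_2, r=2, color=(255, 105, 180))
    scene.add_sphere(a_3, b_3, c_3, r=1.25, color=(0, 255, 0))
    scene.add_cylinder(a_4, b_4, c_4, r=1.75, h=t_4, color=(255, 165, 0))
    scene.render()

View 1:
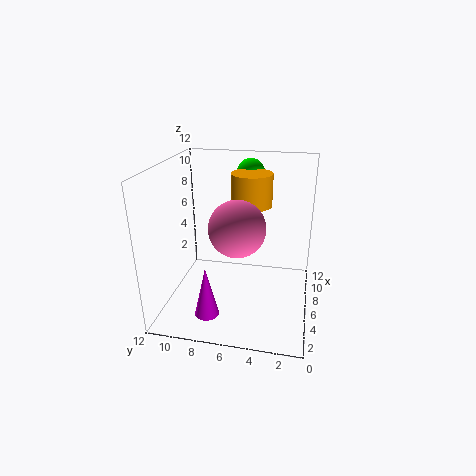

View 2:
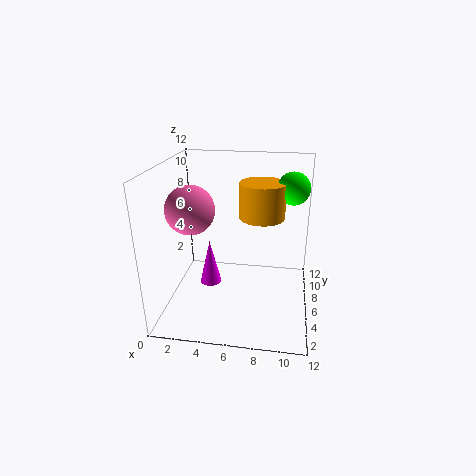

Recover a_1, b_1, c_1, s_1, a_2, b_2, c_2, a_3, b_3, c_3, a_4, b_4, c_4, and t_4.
a_1 = 3
b_1 = 8
c_1 = 0.25
s_1 = 1
a_2 = 2.25
b_2 = 5.25
c_2 = 8.5
a_3 = 10.25
b_3 = 5.75
c_3 = 10.5
a_4 = 8
b_4 = 5.25
c_4 = 8.25
t_4 = 2.75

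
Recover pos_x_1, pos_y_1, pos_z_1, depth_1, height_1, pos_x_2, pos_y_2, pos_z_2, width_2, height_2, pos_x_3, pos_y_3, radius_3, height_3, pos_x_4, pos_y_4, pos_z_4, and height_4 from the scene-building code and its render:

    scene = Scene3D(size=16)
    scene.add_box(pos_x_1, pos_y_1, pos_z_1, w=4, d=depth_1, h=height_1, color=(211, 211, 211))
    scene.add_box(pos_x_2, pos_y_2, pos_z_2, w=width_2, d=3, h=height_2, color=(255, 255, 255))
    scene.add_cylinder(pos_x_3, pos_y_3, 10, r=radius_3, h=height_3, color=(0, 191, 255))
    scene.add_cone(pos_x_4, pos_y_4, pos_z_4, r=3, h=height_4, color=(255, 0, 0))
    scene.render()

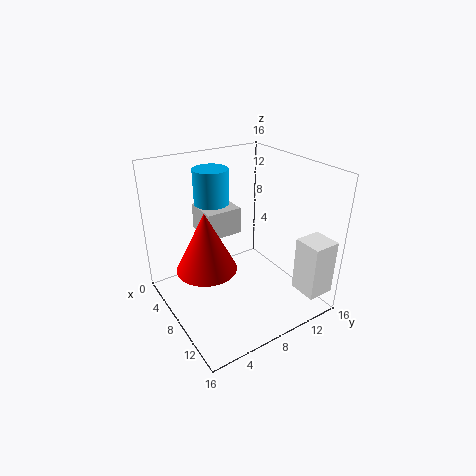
pos_x_1 = 3
pos_y_1 = 5
pos_z_1 = 8
depth_1 = 4
height_1 = 3
pos_x_2 = 13
pos_y_2 = 12
pos_z_2 = 3
width_2 = 3
height_2 = 6
pos_x_3 = 4
pos_y_3 = 7
radius_3 = 2
height_3 = 5
pos_x_4 = 10
pos_y_4 = 3
pos_z_4 = 7
height_4 = 6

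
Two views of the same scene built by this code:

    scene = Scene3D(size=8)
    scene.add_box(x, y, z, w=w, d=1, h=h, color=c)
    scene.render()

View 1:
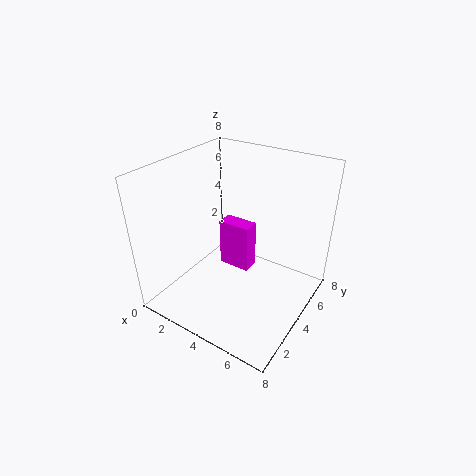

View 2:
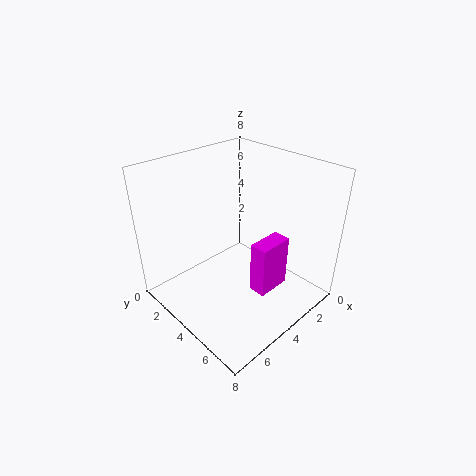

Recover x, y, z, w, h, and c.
x = 2, y = 5, z = 1, w = 2, h = 3, c = 'magenta'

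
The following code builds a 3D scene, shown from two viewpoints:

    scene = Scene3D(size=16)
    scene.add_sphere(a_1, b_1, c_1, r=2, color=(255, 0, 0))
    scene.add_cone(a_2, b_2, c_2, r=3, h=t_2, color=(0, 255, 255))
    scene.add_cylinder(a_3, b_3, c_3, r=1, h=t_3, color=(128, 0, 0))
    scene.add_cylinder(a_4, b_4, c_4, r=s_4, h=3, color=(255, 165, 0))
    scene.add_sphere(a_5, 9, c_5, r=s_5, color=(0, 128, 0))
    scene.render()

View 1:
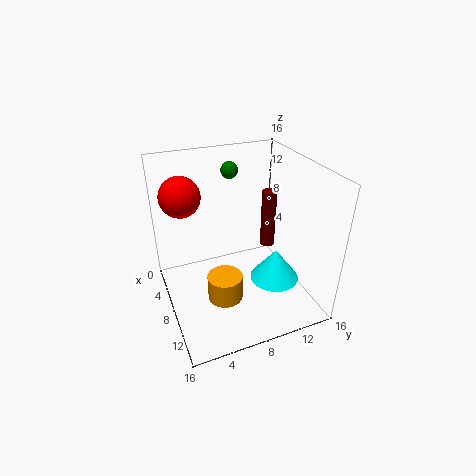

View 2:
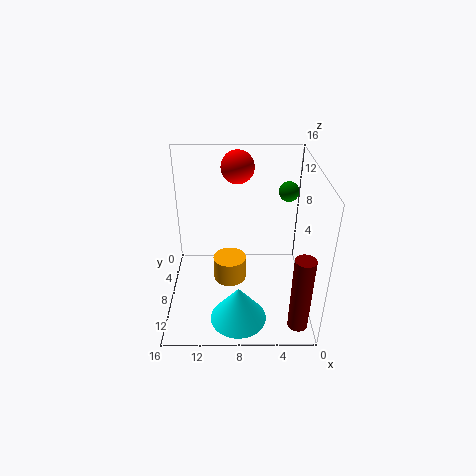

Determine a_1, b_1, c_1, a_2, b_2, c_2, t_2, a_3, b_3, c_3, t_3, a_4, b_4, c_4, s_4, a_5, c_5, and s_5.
a_1 = 8
b_1 = 2
c_1 = 14
a_2 = 8
b_2 = 13
c_2 = 1
t_2 = 4
a_3 = 2
b_3 = 15
c_3 = 2
t_3 = 8
a_4 = 9
b_4 = 6
c_4 = 1
s_4 = 2
a_5 = 3
c_5 = 14
s_5 = 1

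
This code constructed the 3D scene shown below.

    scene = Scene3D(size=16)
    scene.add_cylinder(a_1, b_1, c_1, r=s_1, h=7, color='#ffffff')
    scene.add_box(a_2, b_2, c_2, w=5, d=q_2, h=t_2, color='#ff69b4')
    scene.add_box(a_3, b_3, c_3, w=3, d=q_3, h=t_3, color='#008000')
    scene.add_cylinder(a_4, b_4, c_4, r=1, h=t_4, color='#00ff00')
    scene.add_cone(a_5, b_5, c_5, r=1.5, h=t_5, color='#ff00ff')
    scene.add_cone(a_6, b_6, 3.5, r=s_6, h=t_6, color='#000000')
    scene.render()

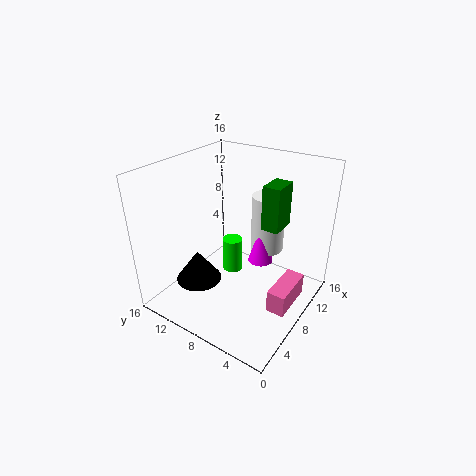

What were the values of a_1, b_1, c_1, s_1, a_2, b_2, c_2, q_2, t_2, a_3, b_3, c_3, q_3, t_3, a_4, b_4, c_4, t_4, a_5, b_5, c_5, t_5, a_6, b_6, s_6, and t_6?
a_1 = 13; b_1 = 7; c_1 = 4.5; s_1 = 2; a_2 = 6; b_2 = 1; c_2 = 1.5; q_2 = 2; t_2 = 2.5; a_3 = 9.5; b_3 = 4; c_3 = 9; q_3 = 2; t_3 = 5; a_4 = 5.5; b_4 = 7; c_4 = 6; t_4 = 3.5; a_5 = 11.5; b_5 = 7; c_5 = 3.5; t_5 = 5; a_6 = 4.5; b_6 = 11; s_6 = 2.5; t_6 = 3.5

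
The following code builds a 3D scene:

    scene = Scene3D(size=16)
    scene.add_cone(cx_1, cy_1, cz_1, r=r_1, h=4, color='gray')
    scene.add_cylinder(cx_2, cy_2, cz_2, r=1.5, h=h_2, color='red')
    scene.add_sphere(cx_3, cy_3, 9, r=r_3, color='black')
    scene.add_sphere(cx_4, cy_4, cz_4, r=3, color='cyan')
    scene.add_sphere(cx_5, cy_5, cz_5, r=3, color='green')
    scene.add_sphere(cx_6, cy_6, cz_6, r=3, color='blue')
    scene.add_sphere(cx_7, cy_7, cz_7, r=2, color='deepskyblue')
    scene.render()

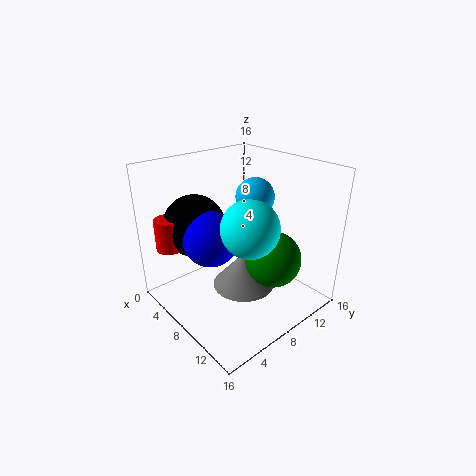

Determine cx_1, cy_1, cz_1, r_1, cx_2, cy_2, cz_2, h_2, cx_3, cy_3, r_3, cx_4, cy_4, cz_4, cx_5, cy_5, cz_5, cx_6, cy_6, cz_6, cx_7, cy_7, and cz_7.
cx_1 = 9, cy_1 = 8, cz_1 = 2.5, r_1 = 3.5, cx_2 = 3.5, cy_2 = 2, cz_2 = 7, h_2 = 3.5, cx_3 = 4, cy_3 = 5, r_3 = 3.5, cx_4 = 11, cy_4 = 7, cz_4 = 10.5, cx_5 = 12, cy_5 = 9.5, cz_5 = 6.5, cx_6 = 7, cy_6 = 5, cz_6 = 8.5, cx_7 = 9.5, cy_7 = 9, cz_7 = 13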